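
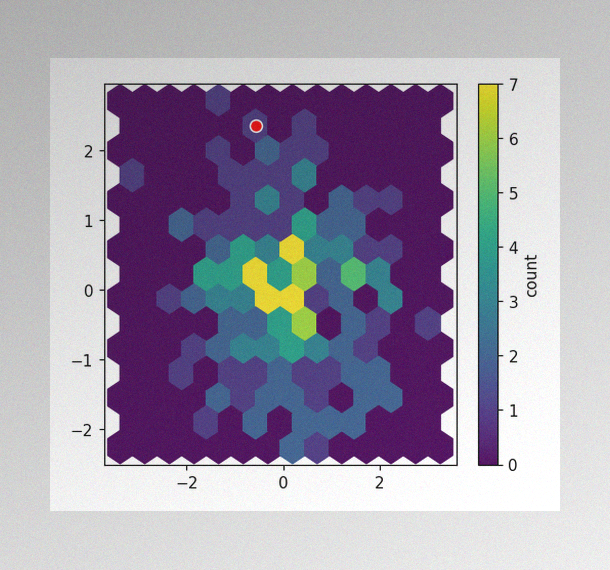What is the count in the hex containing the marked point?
The image has some photo noise and uneven lighting. The marked hex reads 1 on the colorbar.

1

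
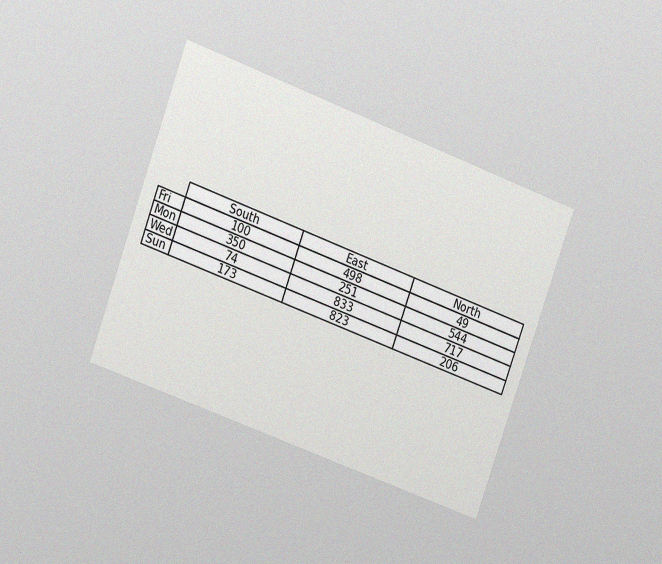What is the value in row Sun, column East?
The chart is tilted about 20° clockwise and viewed at a slight angle, with some photo noise. The (Sun, East) cell reads 823.

823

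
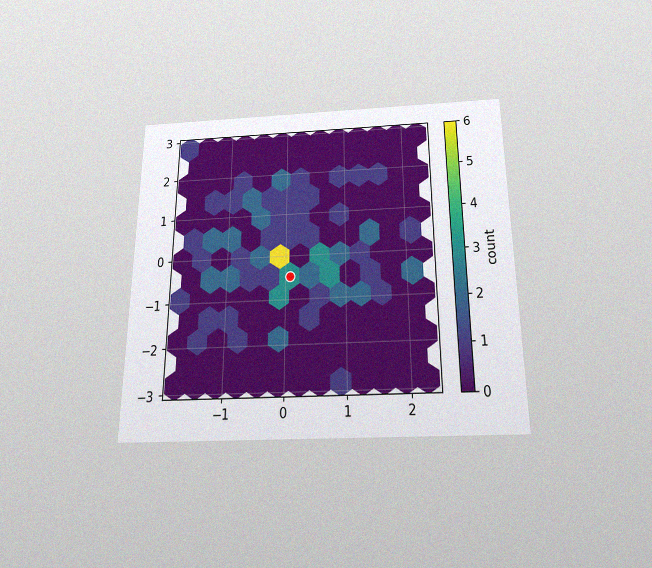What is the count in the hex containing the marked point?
3

The chart is viewed slightly from below, with some photo noise. The marked hex reads 3 on the colorbar.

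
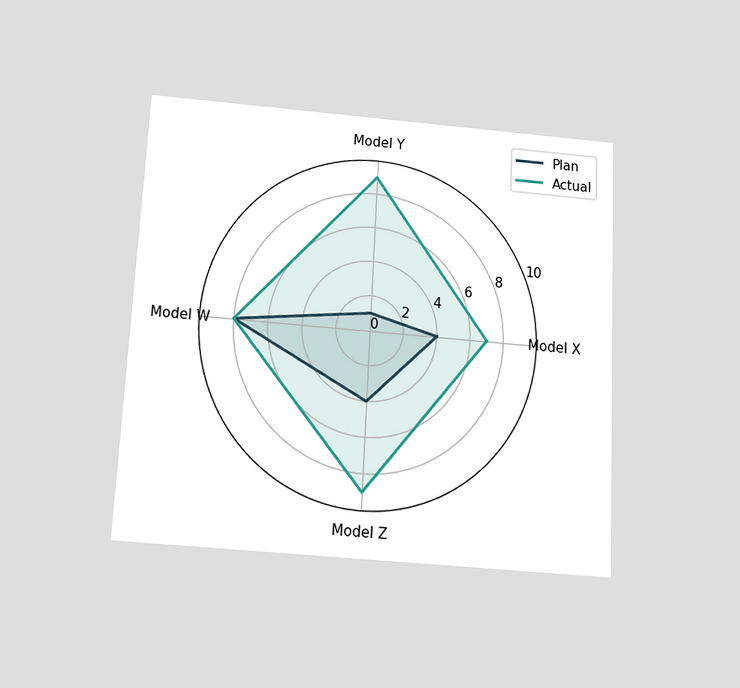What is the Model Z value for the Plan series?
The chart is tilted about 3° clockwise and viewed slightly from below. On the Model Z axis, Plan reaches 4.

4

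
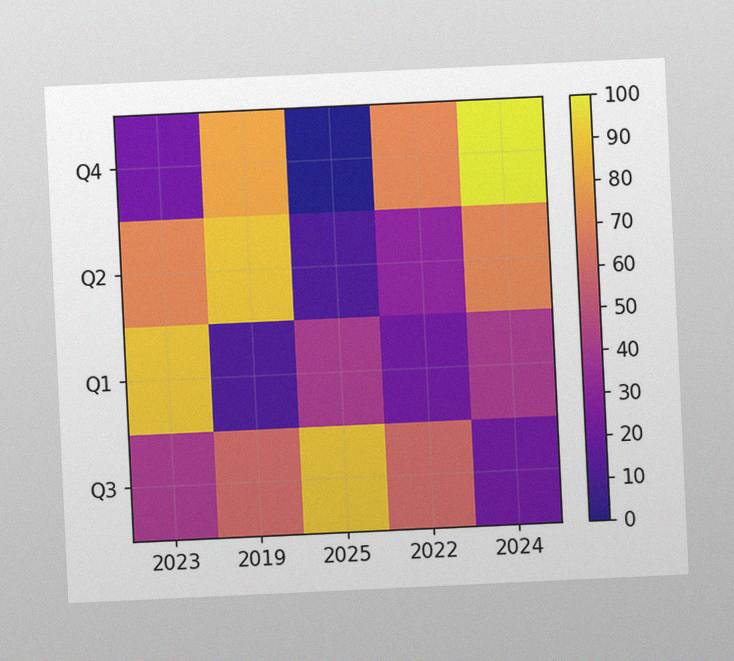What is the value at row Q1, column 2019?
10

The chart is tilted about 3° counter-clockwise, with some photo noise. Matching cell (Q1, 2019) against the colorbar gives 10.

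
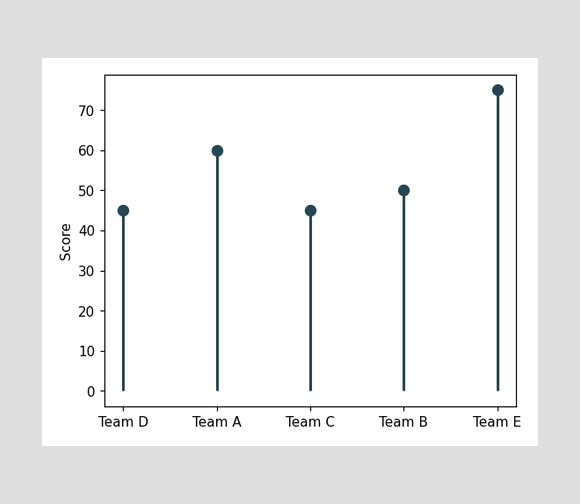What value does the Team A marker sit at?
60

The Team A marker sits at 60.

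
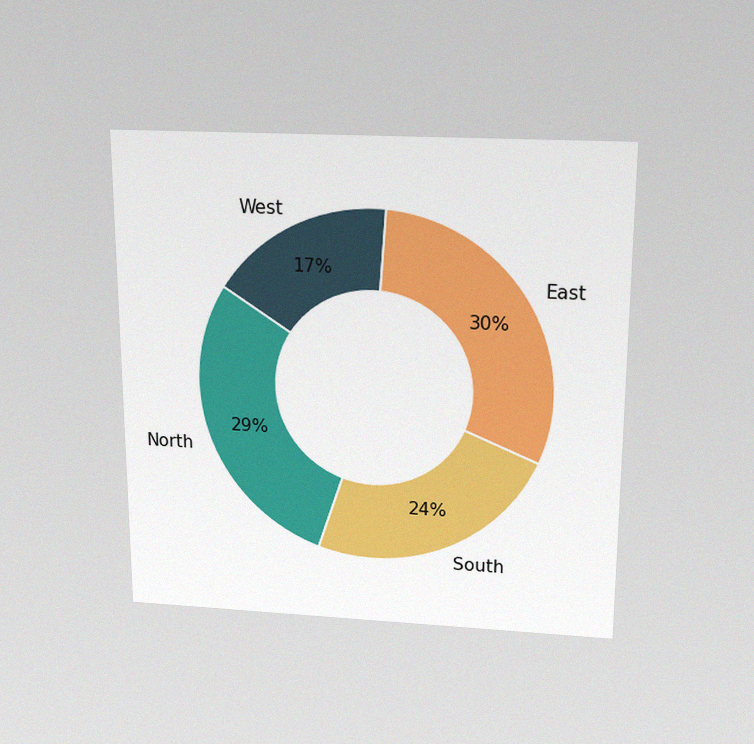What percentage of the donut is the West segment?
17%

The chart is viewed slightly from above, with some photo noise. The West segment takes up 17% of the ring.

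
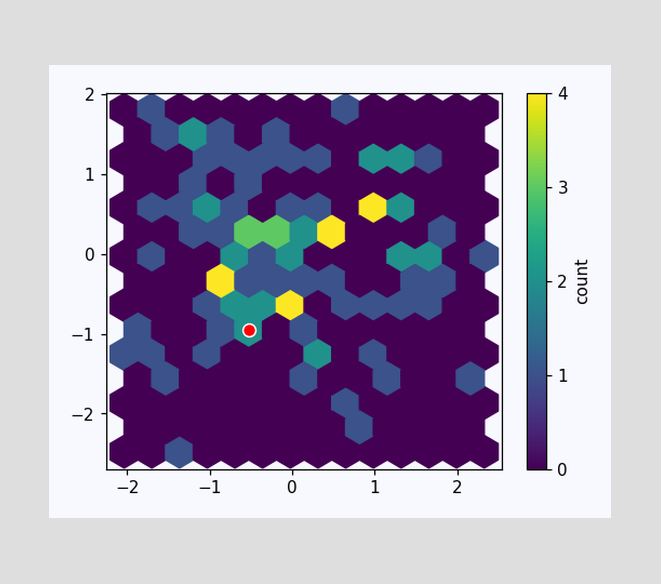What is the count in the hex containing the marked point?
2

The marked hex reads 2 on the colorbar.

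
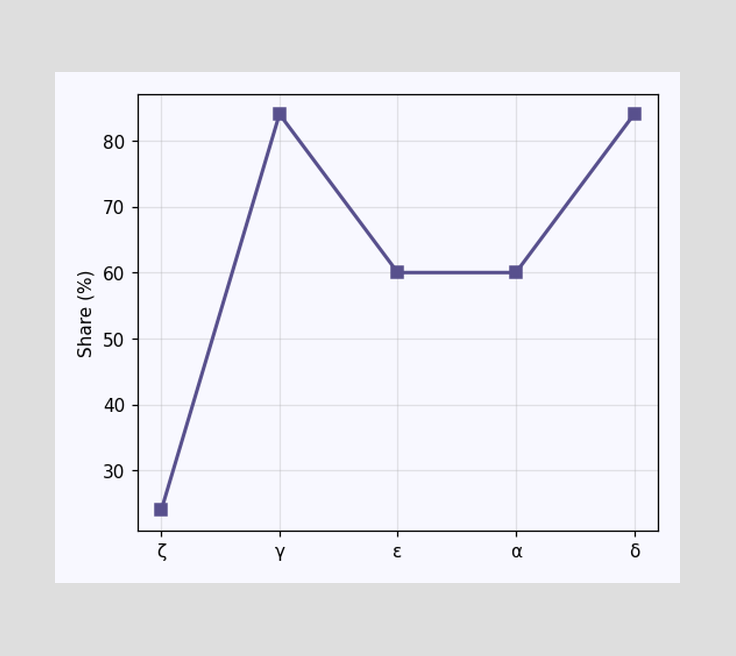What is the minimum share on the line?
The lowest point is at ζ, and reading across to the y-axis gives 24%.

24%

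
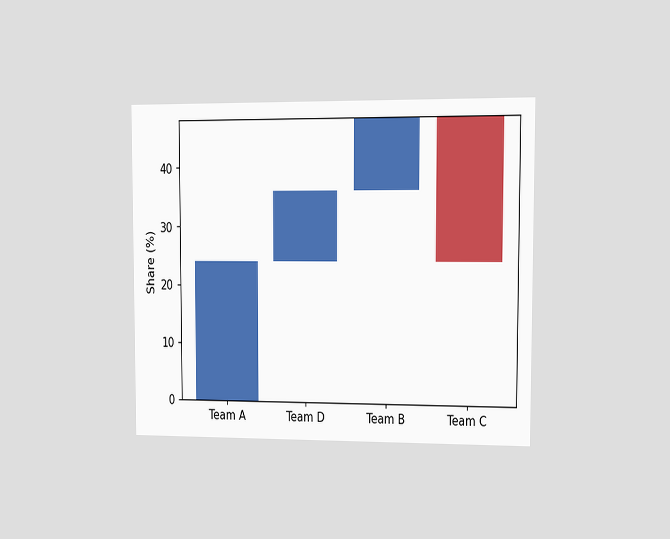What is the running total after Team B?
48%

The chart is viewed at a slight angle. After Team B the running total reaches 48%.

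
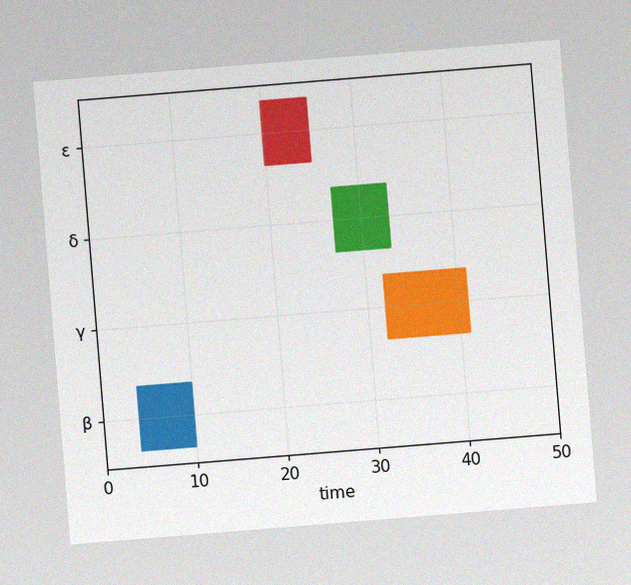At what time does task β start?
4

The chart is tilted about 5° counter-clockwise, with some photo noise. The β bar begins at t=4.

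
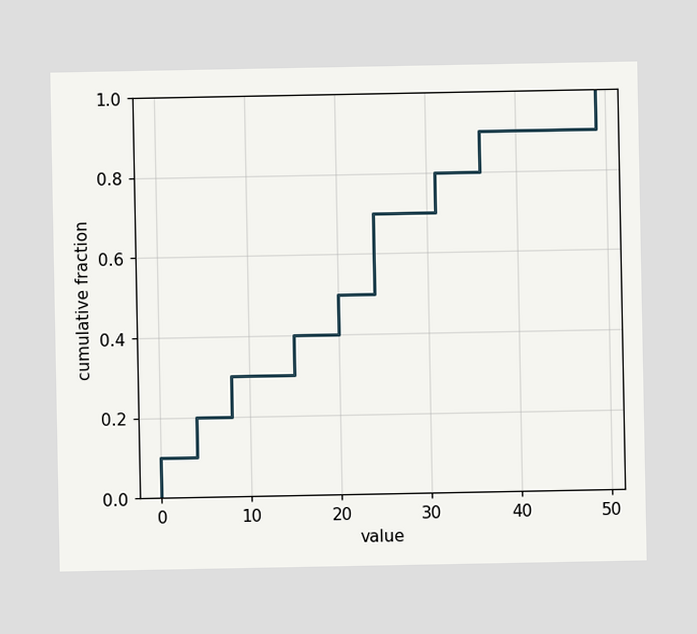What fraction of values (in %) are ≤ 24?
At x=24 the ECDF step is at 70%.

70%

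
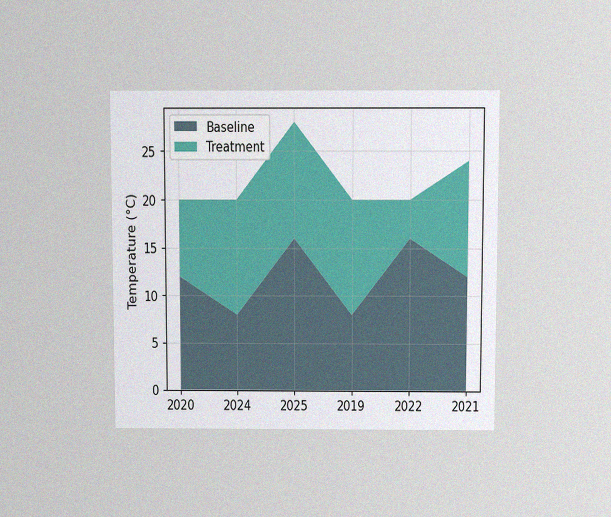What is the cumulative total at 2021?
24°C

The chart is viewed slightly from above, with some photo noise. The stacked total at 2021 reaches 24°C.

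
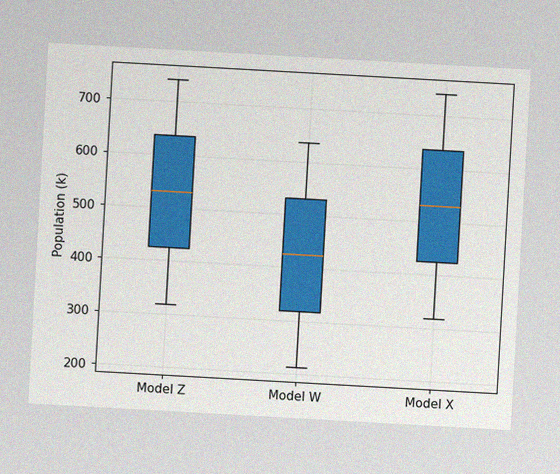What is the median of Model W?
The chart is tilted about 3° clockwise, with some photo noise. The median line in the Model W box sits at 424k.

424k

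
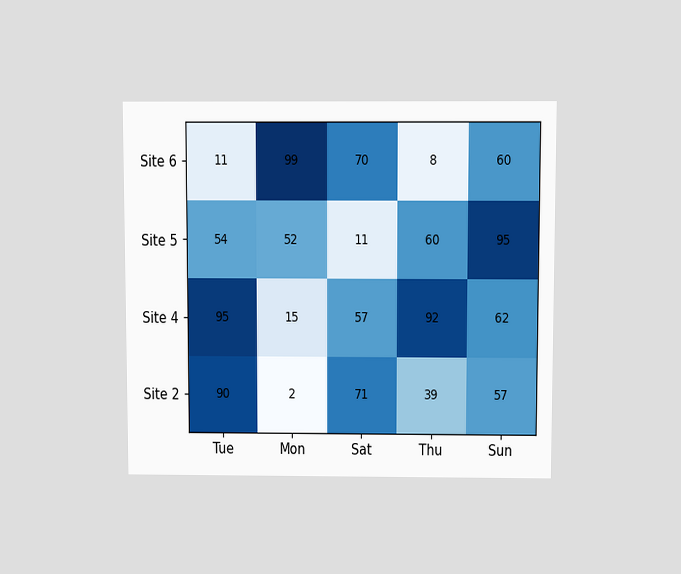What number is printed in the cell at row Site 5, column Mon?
The chart is viewed slightly from above. The (Site 5, Mon) cell reads 52.

52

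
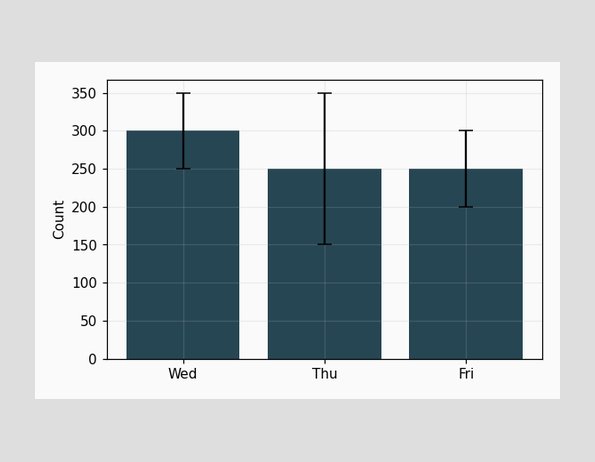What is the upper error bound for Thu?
350

The Thu bar's upper whisker reaches 350.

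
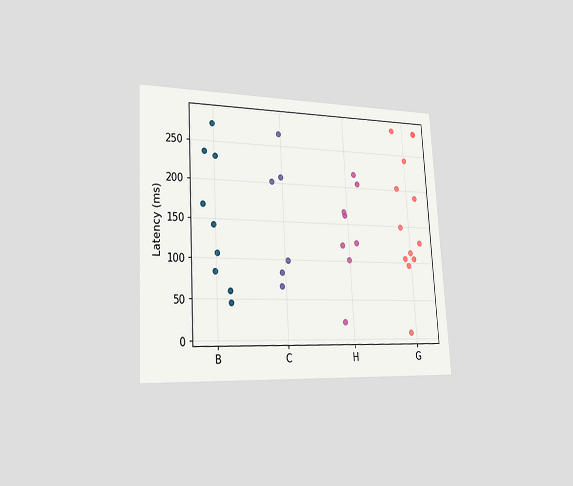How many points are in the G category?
13

The chart is tilted about 3° counter-clockwise and viewed slightly from the left. Counting the markers in the G column gives 13.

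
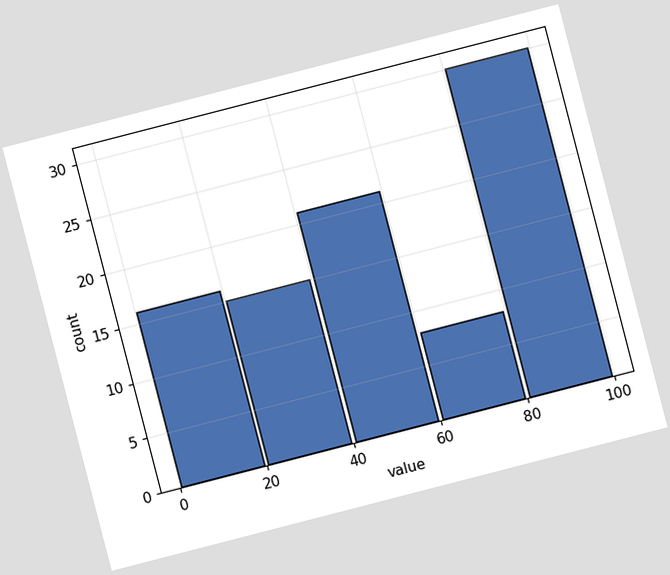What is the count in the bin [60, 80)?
The chart is tilted about 14° counter-clockwise. The [60, 80) bin has height 8.

8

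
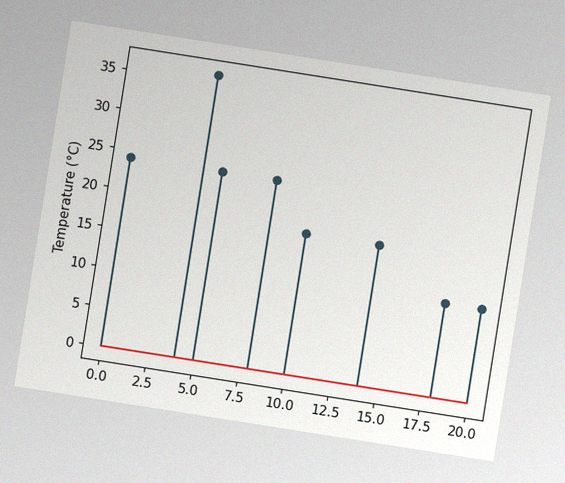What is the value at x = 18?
12°C

The chart is tilted about 9° clockwise, with some photo noise. The stem at x=18 reaches 12°C.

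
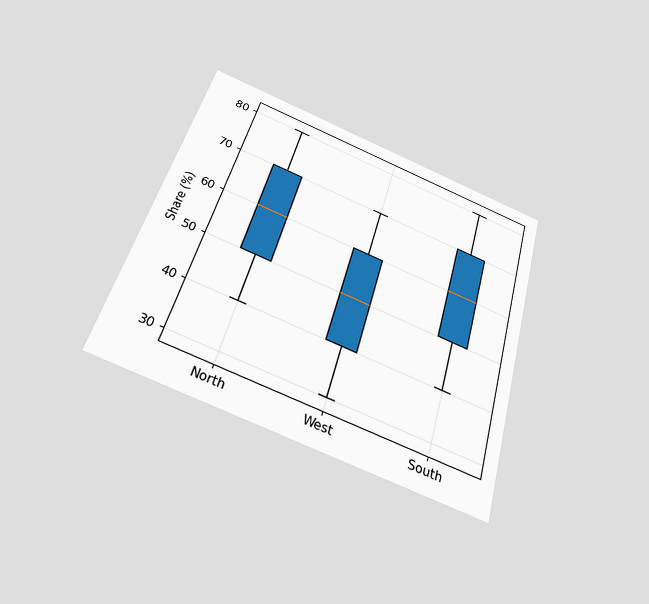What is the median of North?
The chart is tilted about 16° clockwise and viewed slightly from below. The median line in the North box sits at 60%.

60%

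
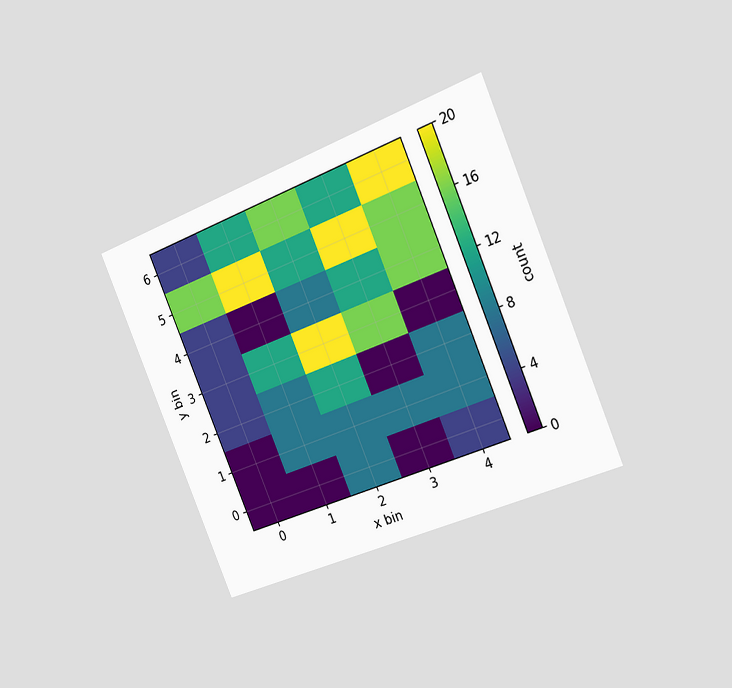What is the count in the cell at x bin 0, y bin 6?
4

The chart is tilted about 23° counter-clockwise and viewed slightly from the right. Matching the cell (0, 6) against the colorbar gives 4.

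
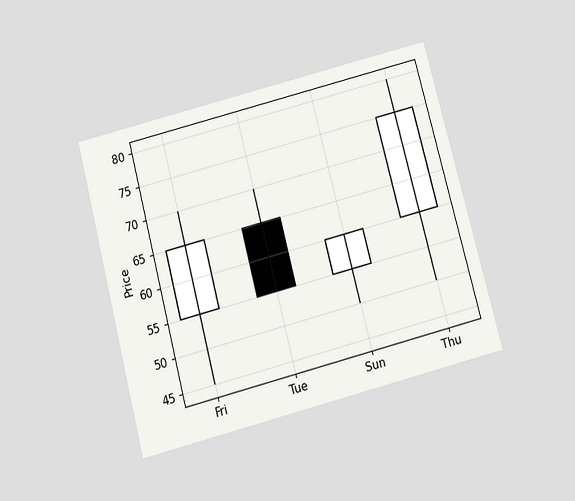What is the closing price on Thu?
The chart is tilted about 15° counter-clockwise and viewed slightly from below. The Thu candle closes at 75.

75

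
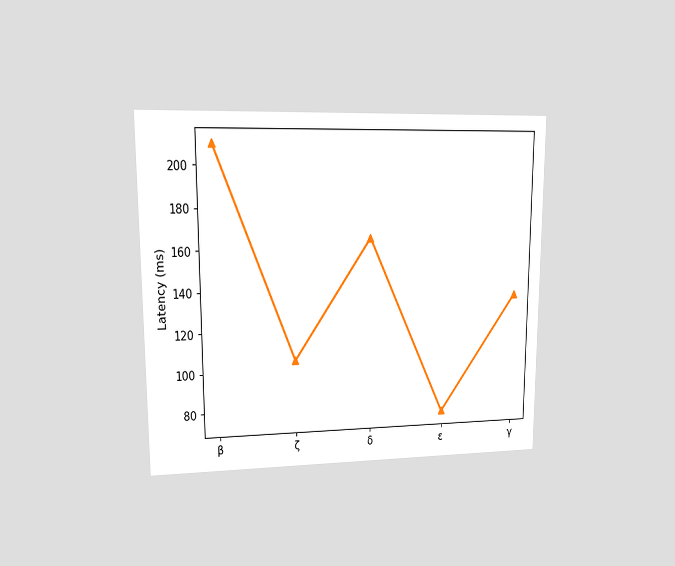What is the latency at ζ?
The chart is viewed at a slight angle. At ζ, the line is at 105ms.

105ms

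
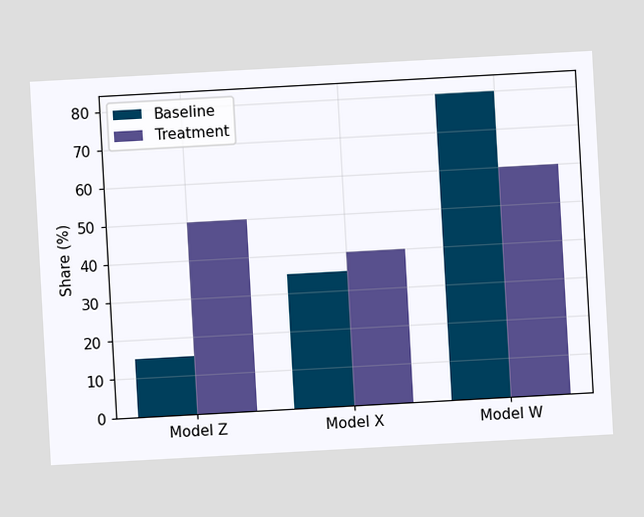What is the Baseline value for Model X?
35%

The chart is tilted about 3° counter-clockwise. The Baseline bar at Model X reaches 35% on the y-axis.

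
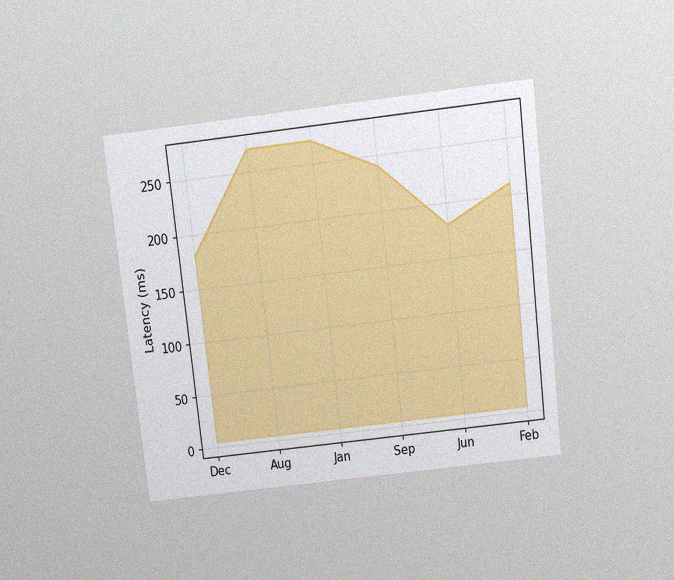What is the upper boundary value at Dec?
180ms

The chart is tilted about 7° counter-clockwise and viewed slightly from above, with some photo noise. At Dec the upper boundary is at 180ms.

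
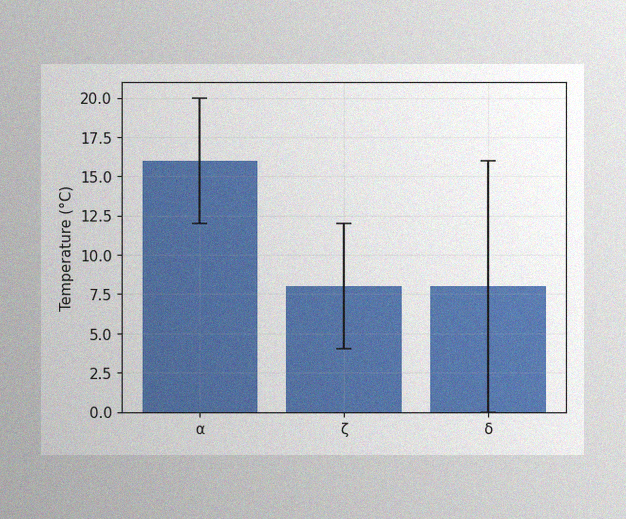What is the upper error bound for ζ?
The image has some photo noise and uneven lighting. The ζ bar's upper whisker reaches 12°C.

12°C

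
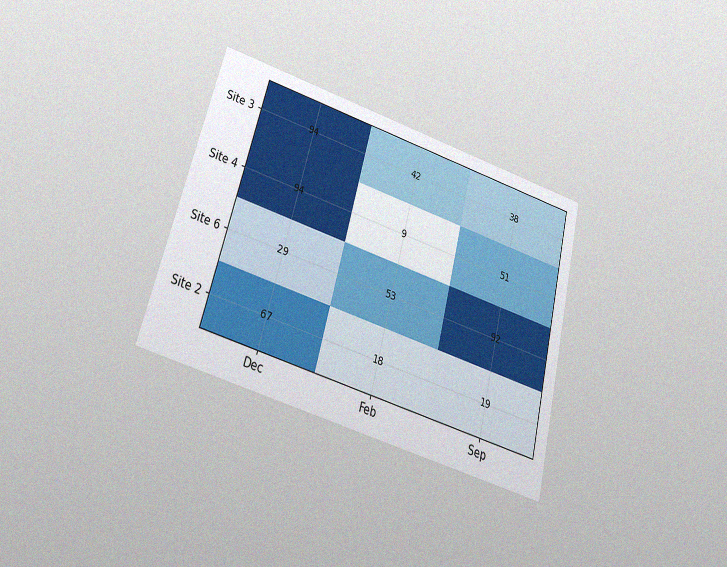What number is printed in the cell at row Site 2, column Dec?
67

The chart is tilted about 15° clockwise and viewed at a slight angle, with some photo noise. The (Site 2, Dec) cell reads 67.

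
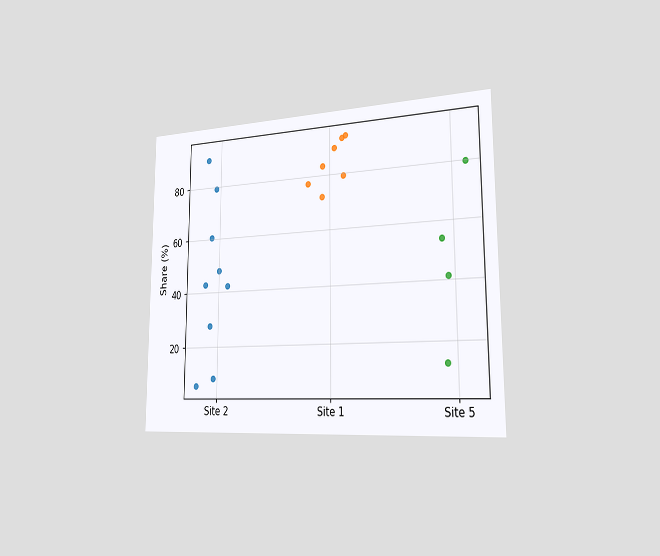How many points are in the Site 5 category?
The chart is viewed slightly from the right. Counting the markers in the Site 5 column gives 4.

4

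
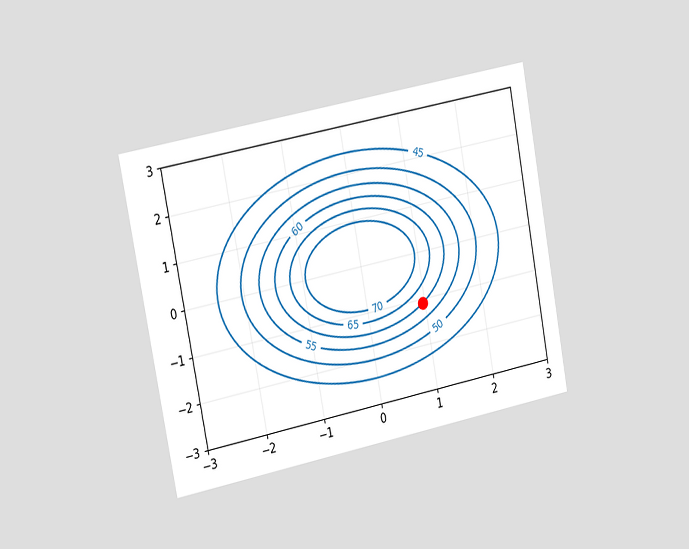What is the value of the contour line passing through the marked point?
60

The chart is tilted about 11° counter-clockwise and viewed slightly from the left. The marked point sits on the contour labelled 60.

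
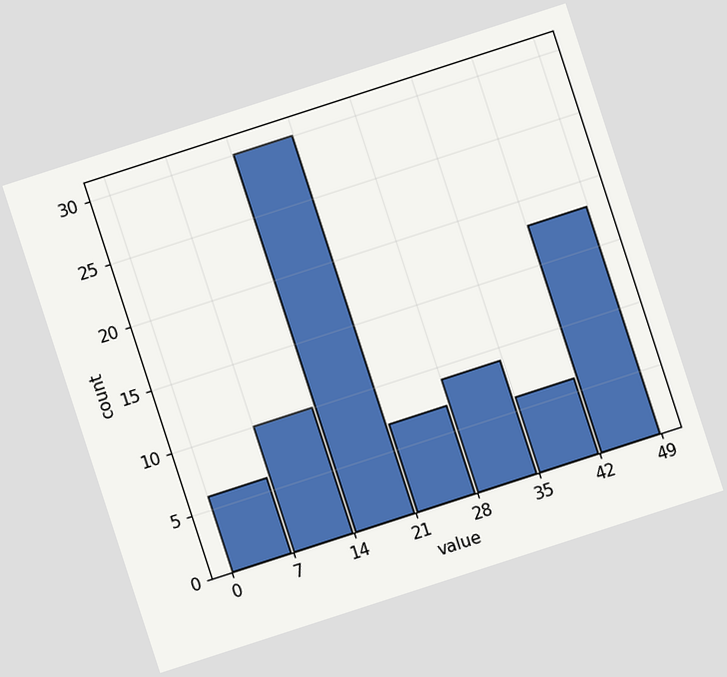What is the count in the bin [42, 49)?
18

The chart is tilted about 18° counter-clockwise. The [42, 49) bin has height 18.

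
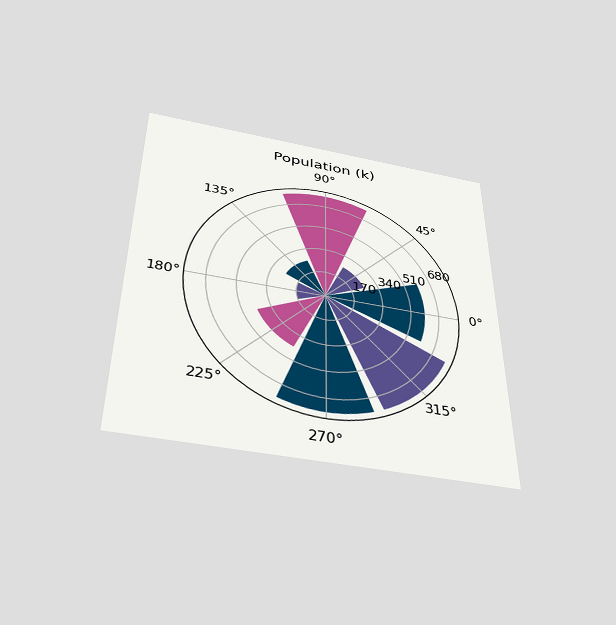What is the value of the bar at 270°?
765k

The chart is viewed slightly from below. The bar at 270° reaches 765k on the radial axis.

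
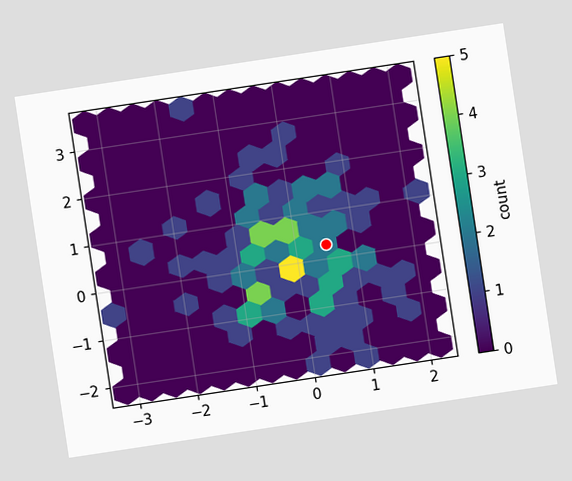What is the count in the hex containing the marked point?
The chart is tilted about 9° counter-clockwise. The marked hex reads 2 on the colorbar.

2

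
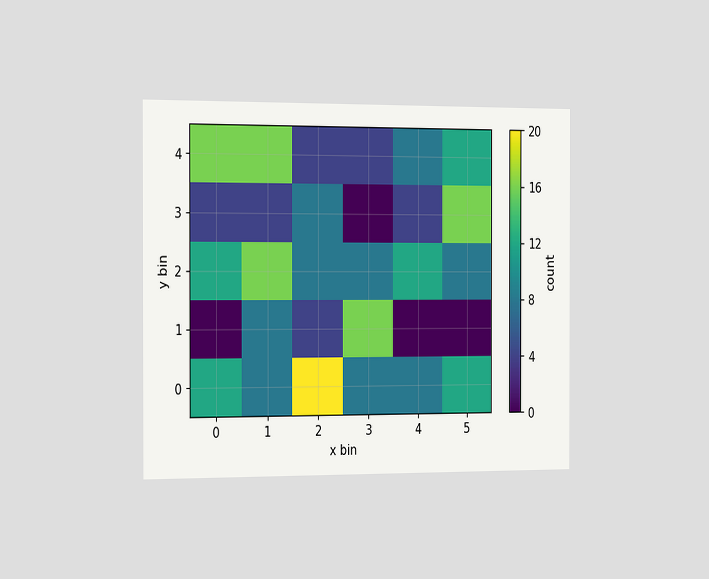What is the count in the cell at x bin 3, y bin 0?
The chart is viewed slightly from the left. Matching the cell (3, 0) against the colorbar gives 8.

8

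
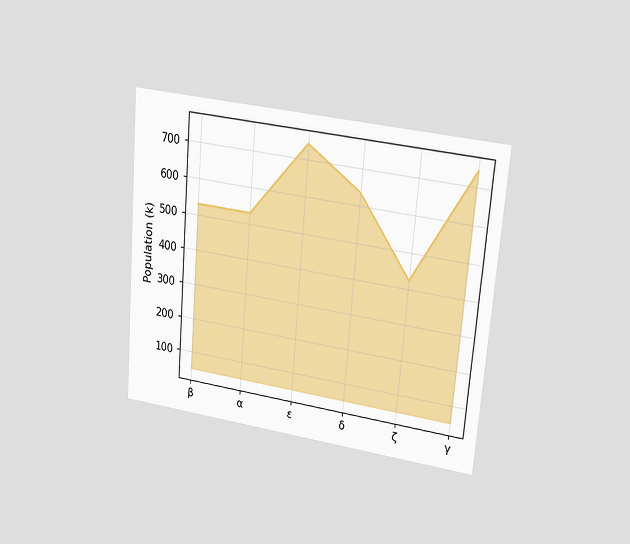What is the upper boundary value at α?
The chart is tilted about 5° clockwise and viewed at a slight angle. At α the upper boundary is at 530k.

530k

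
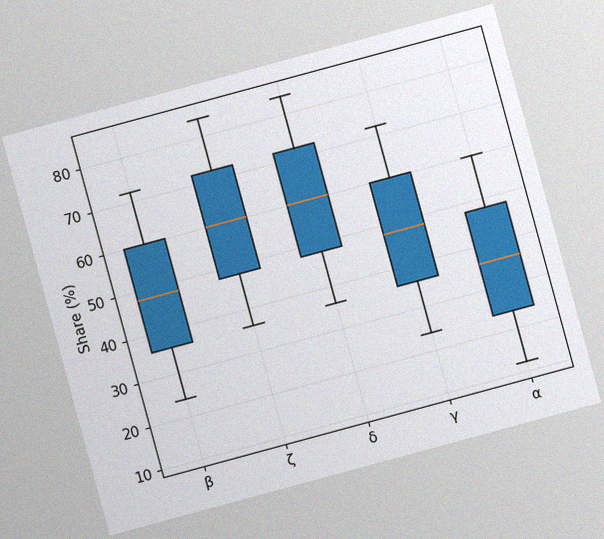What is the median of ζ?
60%

The chart is tilted about 15° counter-clockwise, with some photo noise. The median line in the ζ box sits at 60%.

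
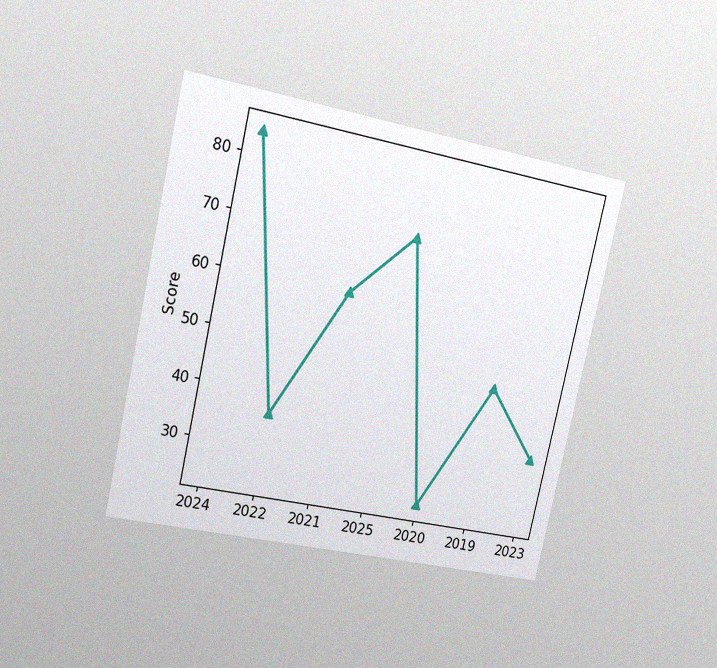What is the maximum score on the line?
The chart is tilted about 13° clockwise and viewed at a slight angle, with some photo noise. The highest point is at 2024, and reading across to the y-axis gives 84.

84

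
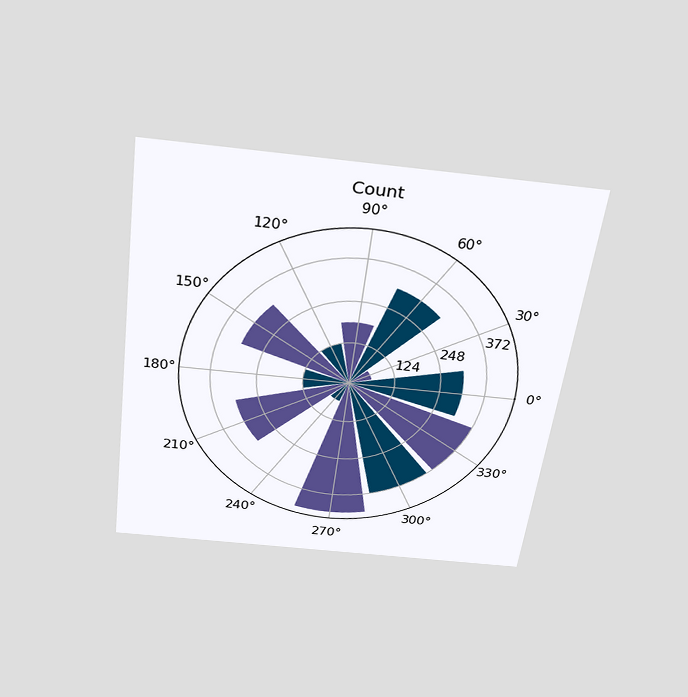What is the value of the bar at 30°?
The chart is tilted about 7° clockwise and viewed slightly from above. The bar at 30° reaches 62 on the radial axis.

62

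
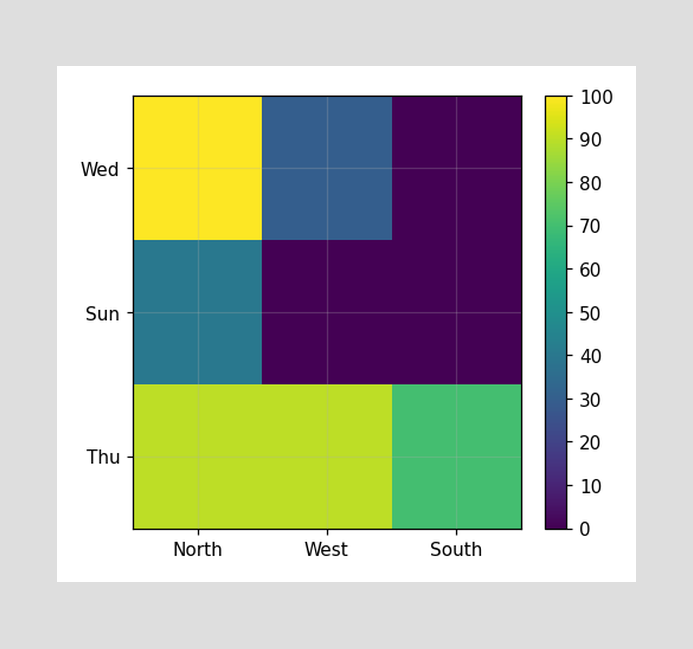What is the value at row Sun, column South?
Matching cell (Sun, South) against the colorbar gives 0.

0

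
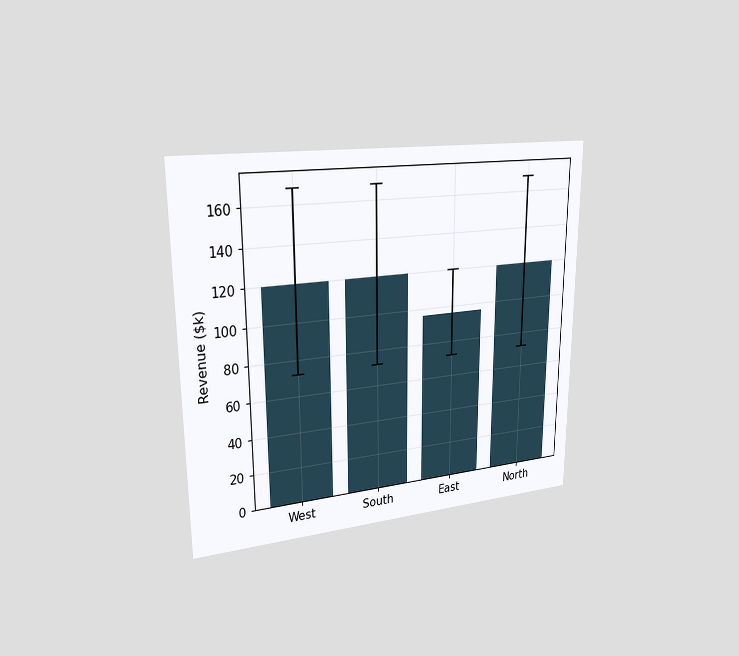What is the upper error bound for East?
$120k

The chart is viewed slightly from the left. The East bar's upper whisker reaches $120k.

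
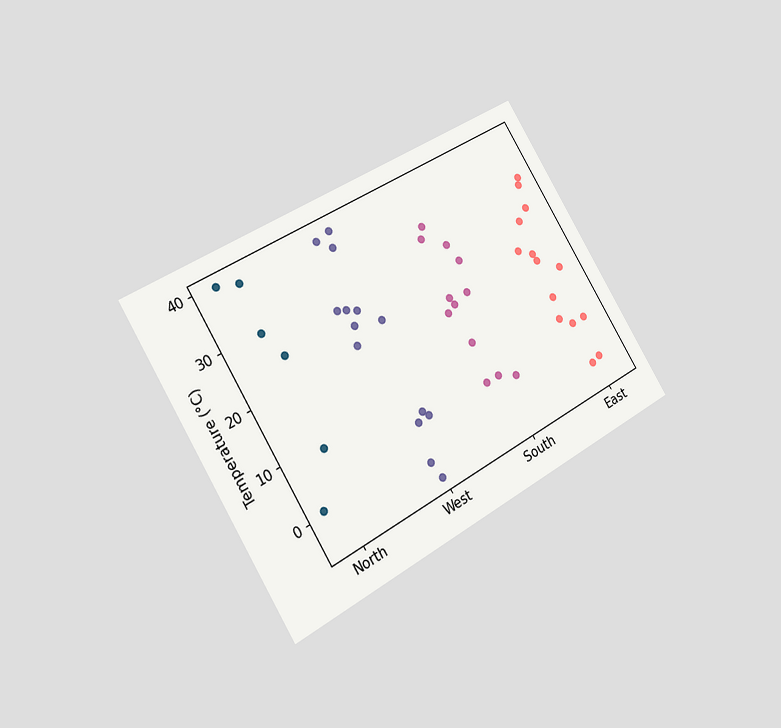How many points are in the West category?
14

The chart is tilted about 31° counter-clockwise and viewed slightly from the left. Counting the markers in the West column gives 14.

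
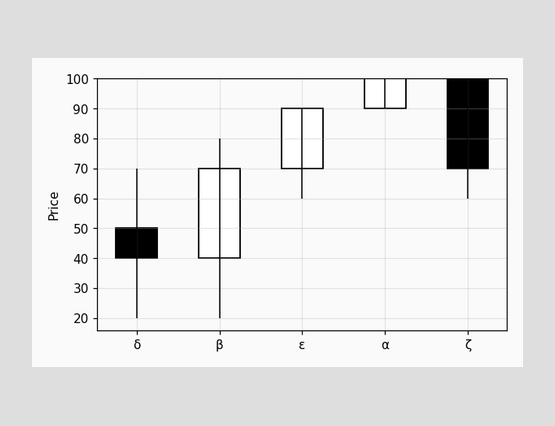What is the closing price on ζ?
70

The ζ candle closes at 70.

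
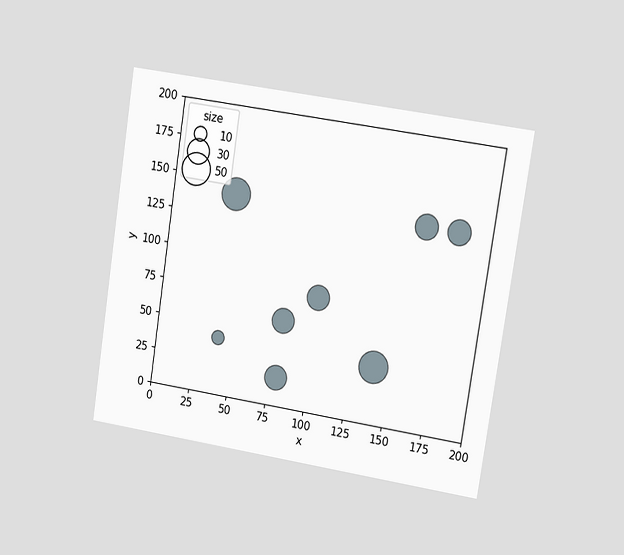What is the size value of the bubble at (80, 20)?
The chart is tilted about 9° clockwise and viewed at a slight angle. Matching the bubble at (80, 20) against the size legend gives 30.

30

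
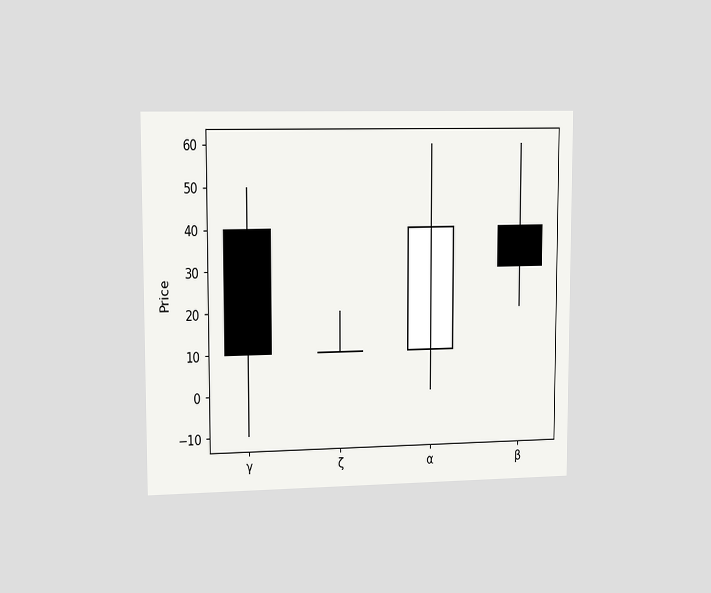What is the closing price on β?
30

The chart is viewed slightly from the left. The β candle closes at 30.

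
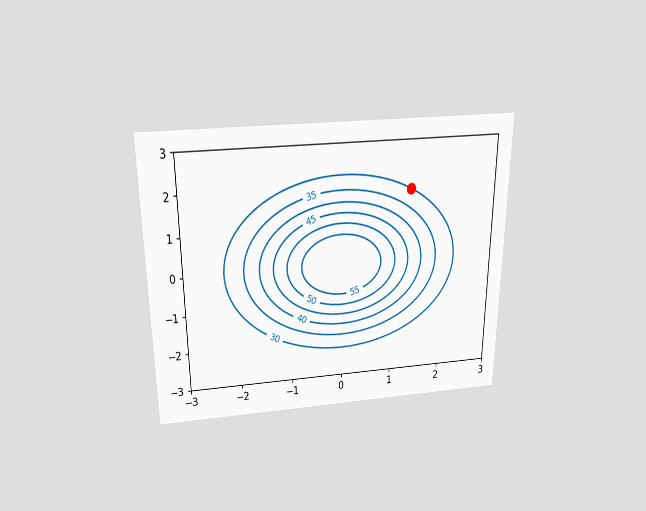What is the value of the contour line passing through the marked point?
The chart is viewed slightly from above. The marked point sits on the contour labelled 30.

30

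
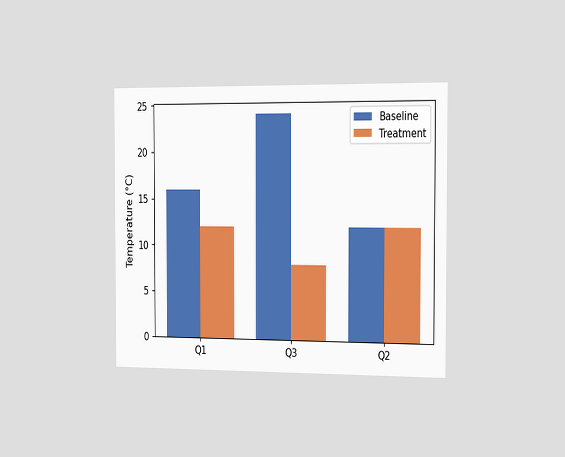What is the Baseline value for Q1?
The chart is viewed slightly from the right. The Baseline bar at Q1 reaches 16°C on the y-axis.

16°C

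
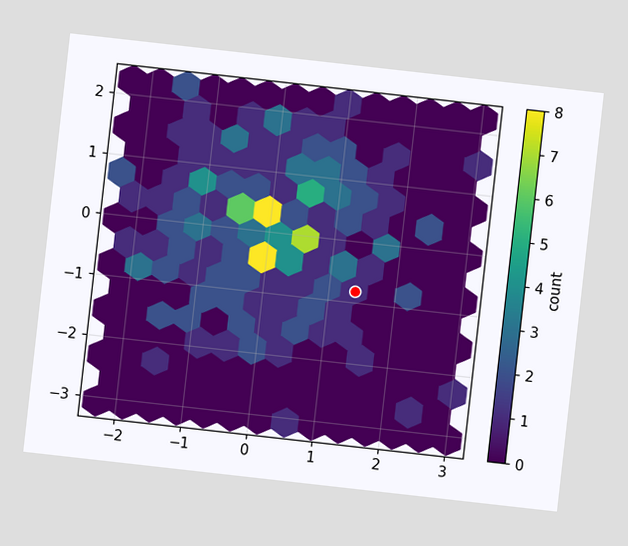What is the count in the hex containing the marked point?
1

The chart is tilted about 6° clockwise. The marked hex reads 1 on the colorbar.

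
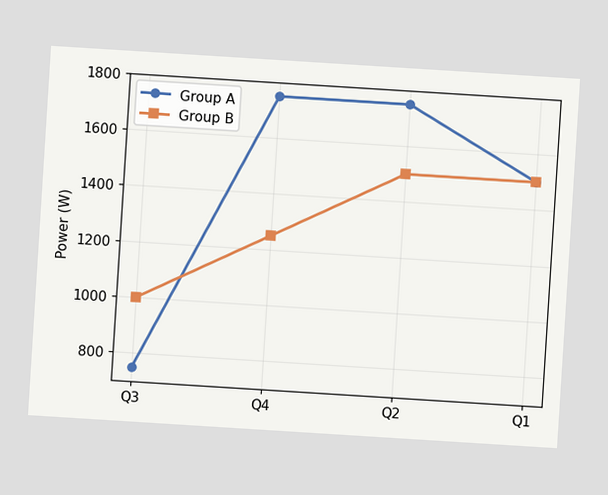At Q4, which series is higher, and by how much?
Group A, by 500W

The chart is tilted about 4° clockwise. At Q4, Group A sits above the other line by 500W.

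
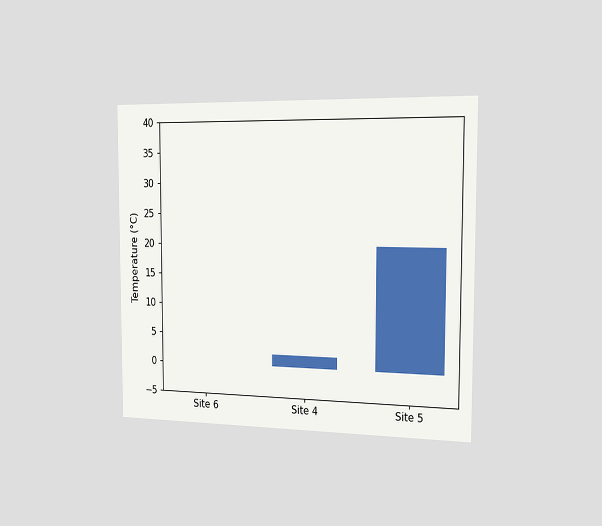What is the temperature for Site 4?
The chart is viewed slightly from the right. Reading along the chart's y-axis, the Site 4 bar reaches 2°C.

2°C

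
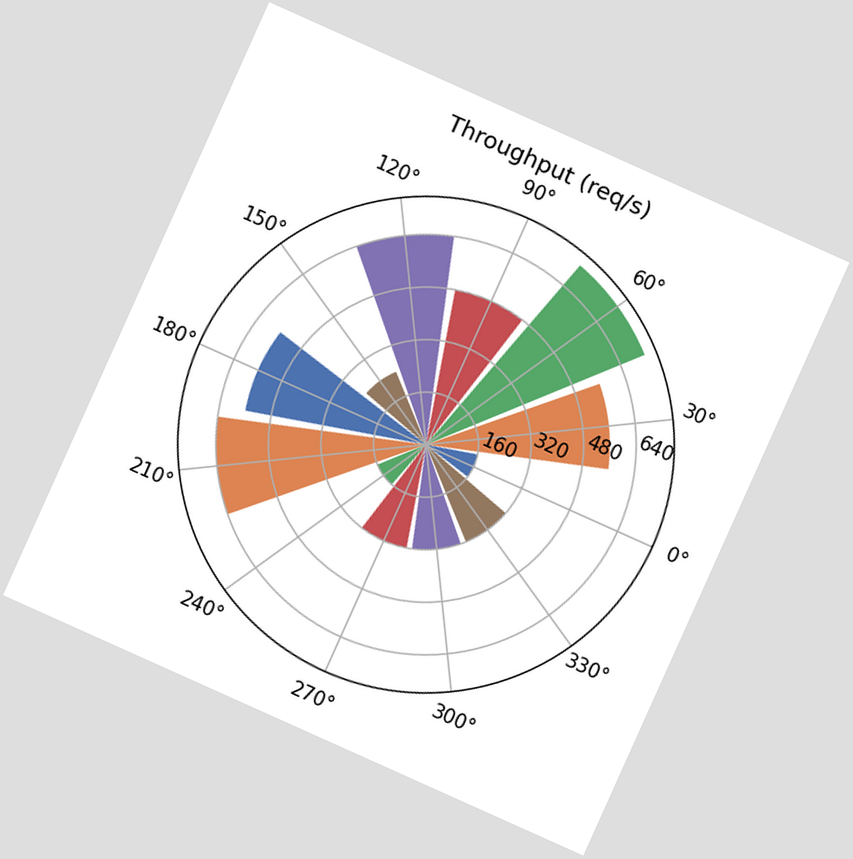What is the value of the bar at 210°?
The chart is tilted about 24° clockwise. The bar at 210° reaches 640req/s on the radial axis.

640req/s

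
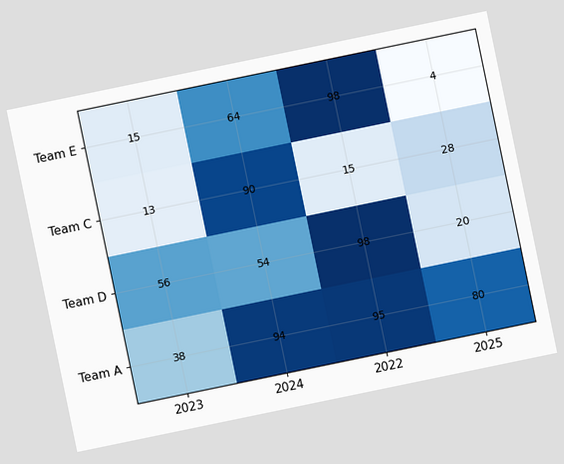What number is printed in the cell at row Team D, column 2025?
20

The chart is tilted about 12° counter-clockwise. The (Team D, 2025) cell reads 20.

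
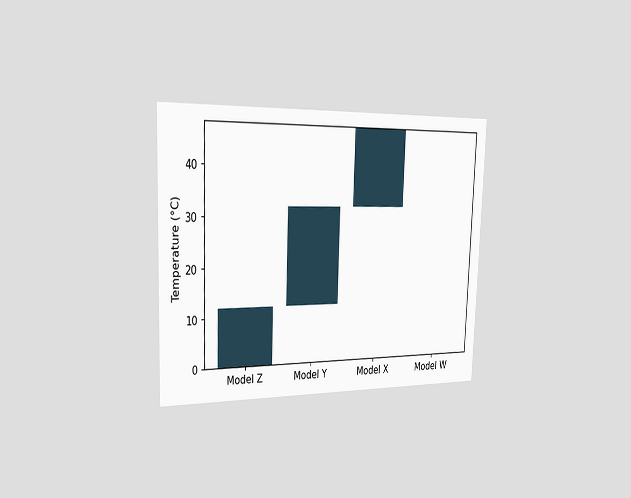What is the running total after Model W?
48°C

The chart is tilted about 2° clockwise and viewed slightly from the left. After Model W the running total reaches 48°C.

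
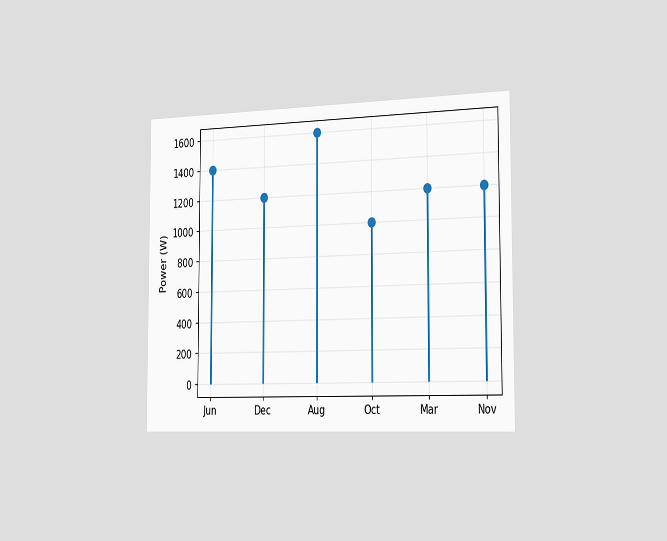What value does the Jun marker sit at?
1400W

The chart is viewed slightly from the right. The Jun marker sits at 1400W.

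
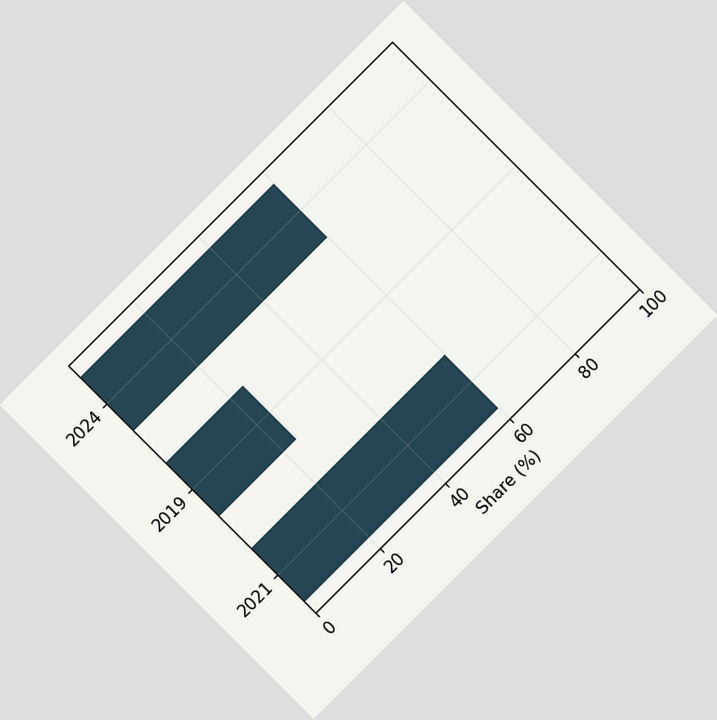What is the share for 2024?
60%

The chart is tilted about 45° counter-clockwise. Reading along the chart's x-axis, the 2024 bar reaches 60%.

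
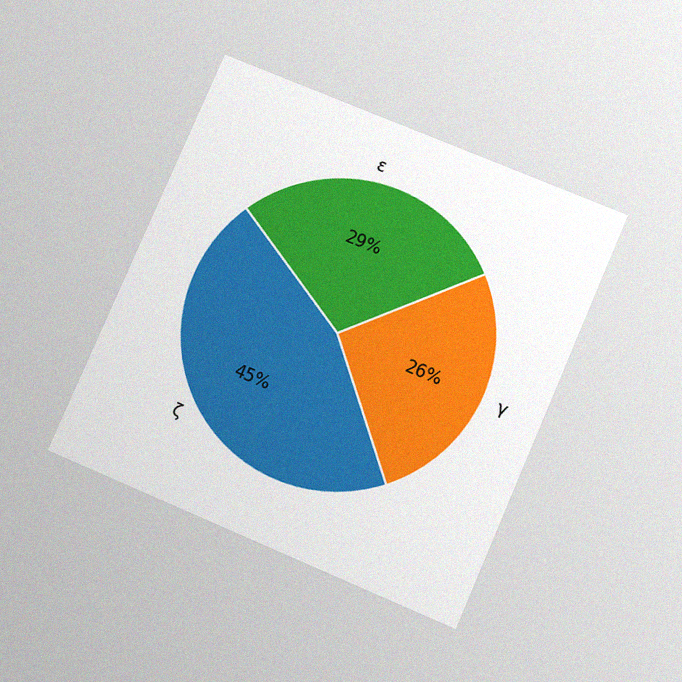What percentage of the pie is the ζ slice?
45%

The chart is tilted about 23° clockwise and viewed slightly from below, with some photo noise. The ζ slice takes up 45% of the pie.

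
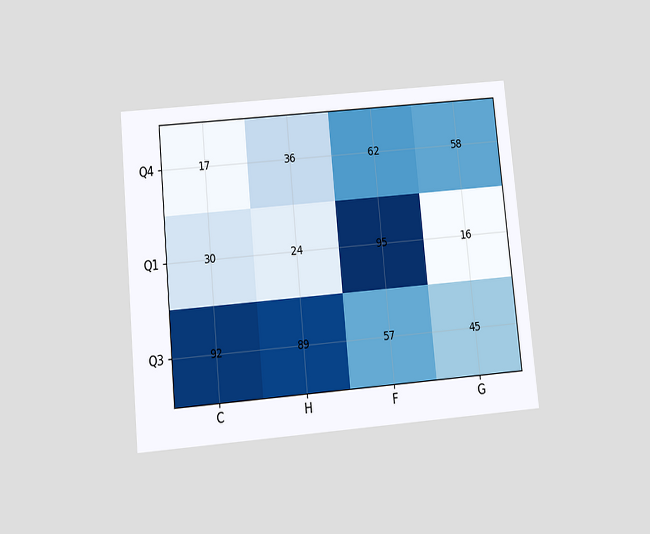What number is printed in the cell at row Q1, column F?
95

The chart is tilted about 5° counter-clockwise and viewed slightly from below. The (Q1, F) cell reads 95.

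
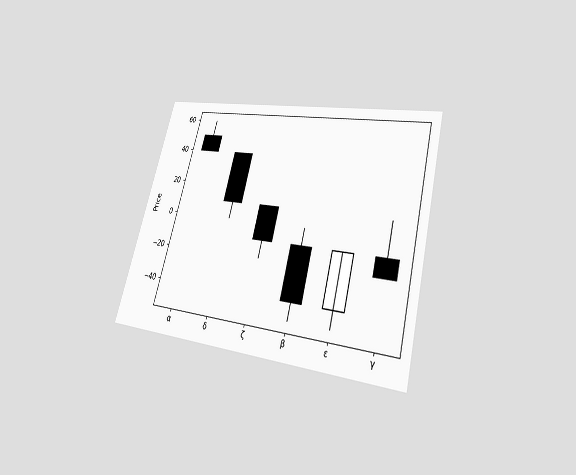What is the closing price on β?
-40

The chart is tilted about 15° clockwise and viewed at a slight angle. The β candle closes at -40.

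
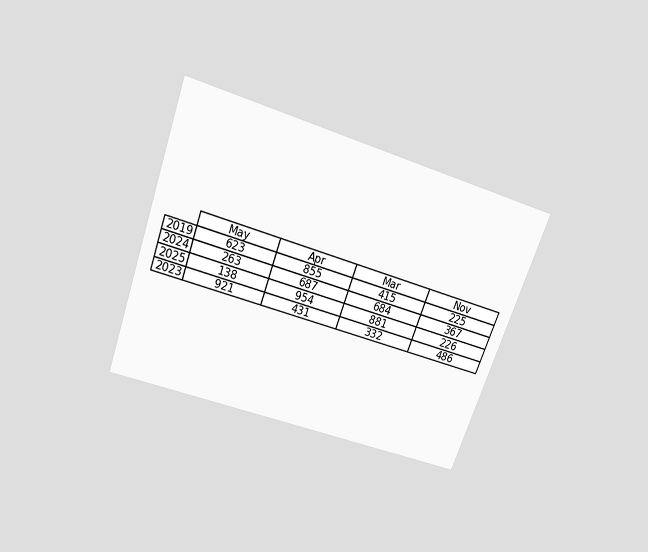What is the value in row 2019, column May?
The chart is tilted about 20° clockwise and viewed slightly from above. The (2019, May) cell reads 623.

623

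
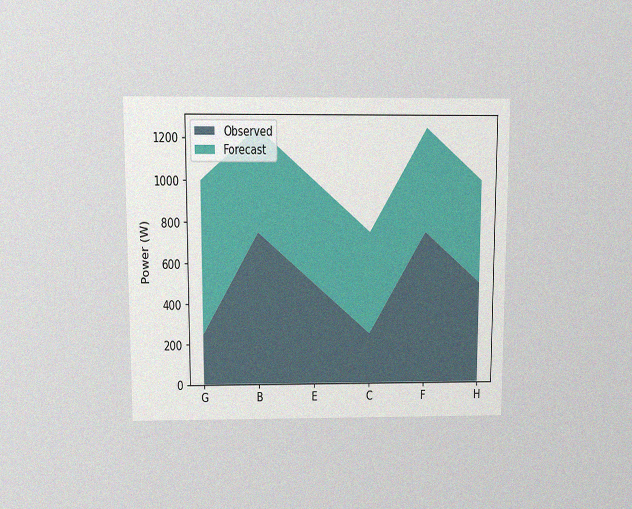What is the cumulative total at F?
1250W

The chart is viewed at a slight angle, with some photo noise. The stacked total at F reaches 1250W.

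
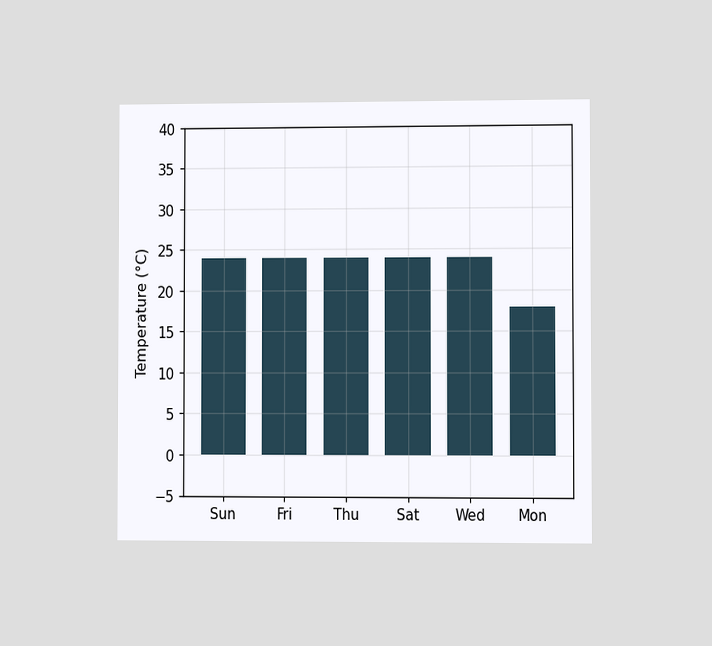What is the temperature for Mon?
18°C

The chart is viewed at a slight angle. Reading along the chart's y-axis, the Mon bar reaches 18°C.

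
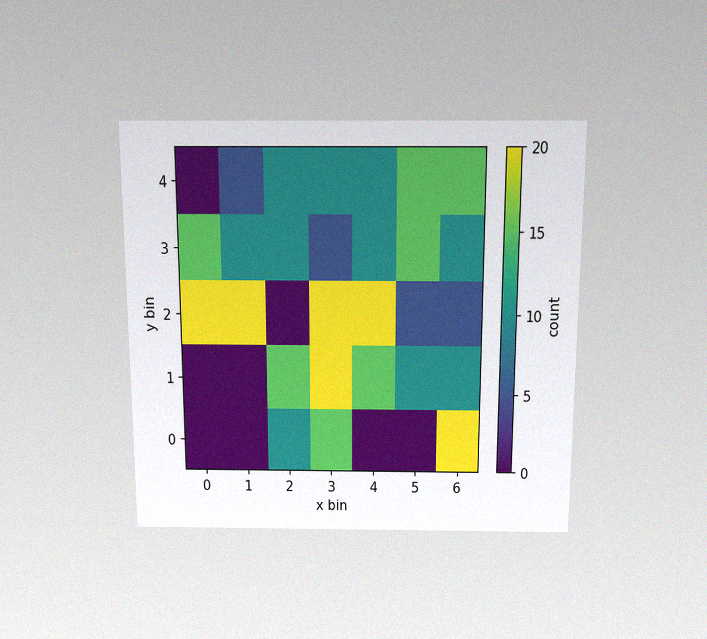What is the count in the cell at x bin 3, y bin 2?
20

The chart is viewed slightly from above, with some photo noise. Matching the cell (3, 2) against the colorbar gives 20.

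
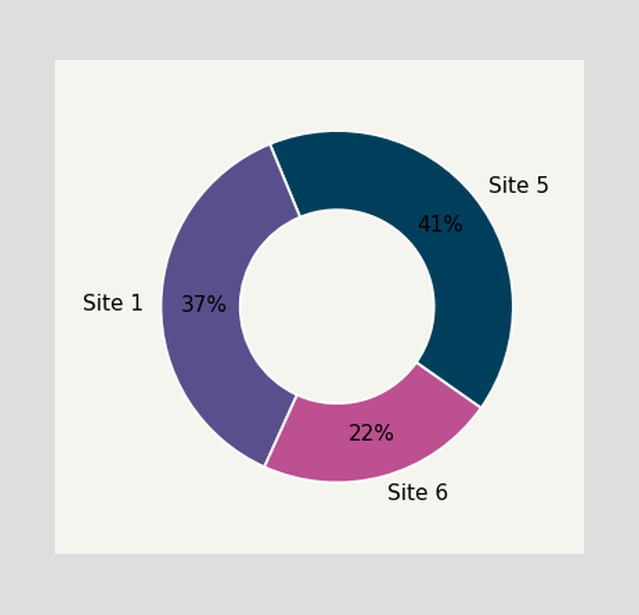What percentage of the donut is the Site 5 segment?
The Site 5 segment takes up 41% of the ring.

41%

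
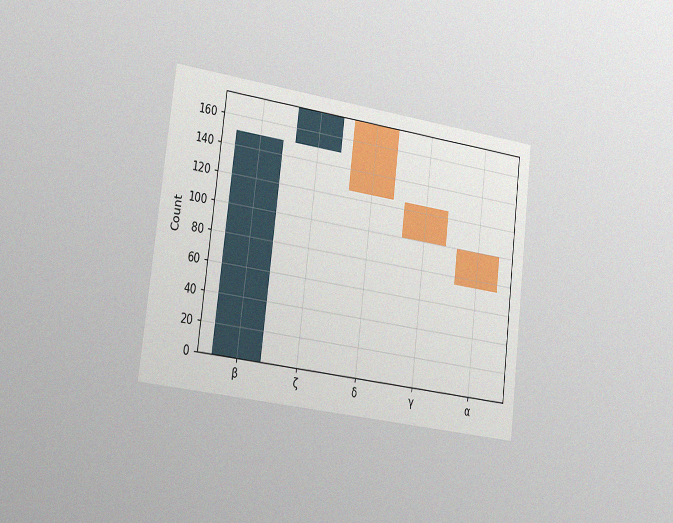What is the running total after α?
75

The chart is tilted about 7° clockwise and viewed slightly from the left, with some photo noise. After α the running total reaches 75.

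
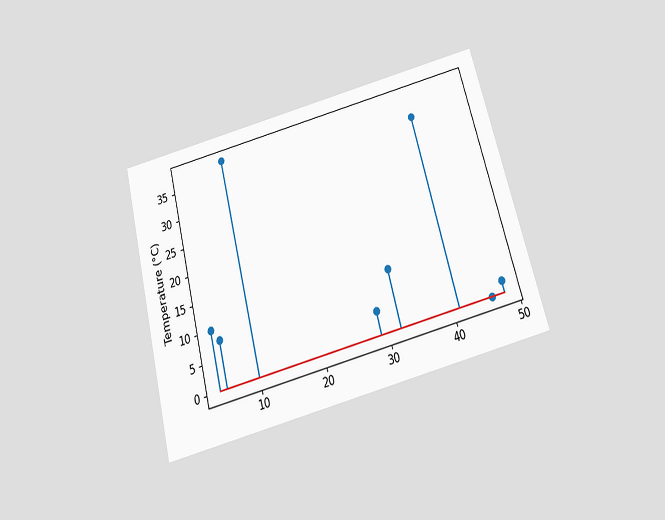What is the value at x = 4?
10°C

The chart is tilted about 15° counter-clockwise and viewed slightly from below. The stem at x=4 reaches 10°C.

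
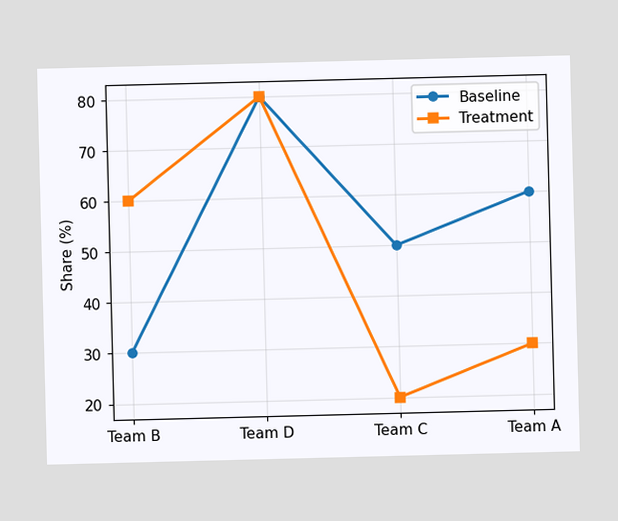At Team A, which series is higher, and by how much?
At Team A, Baseline sits above the other line by 30%.

Baseline, by 30%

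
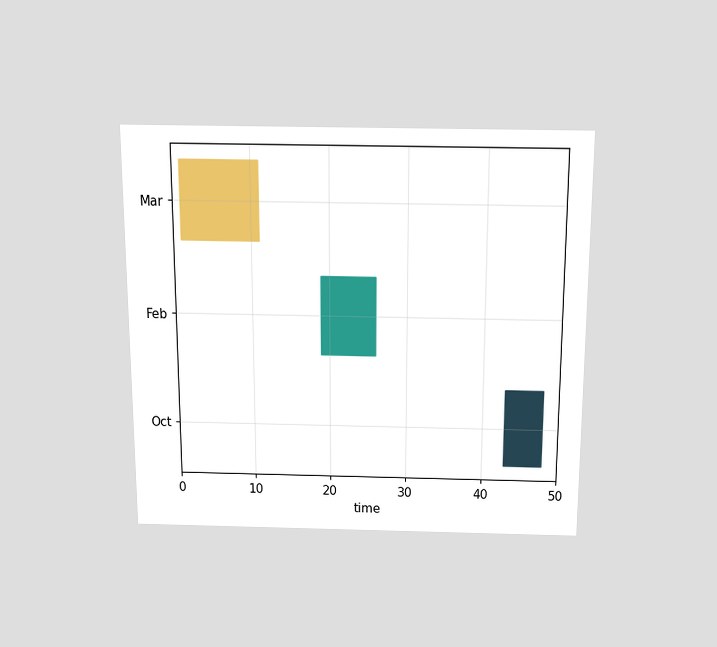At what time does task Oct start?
43

The chart is viewed slightly from above. The Oct bar begins at t=43.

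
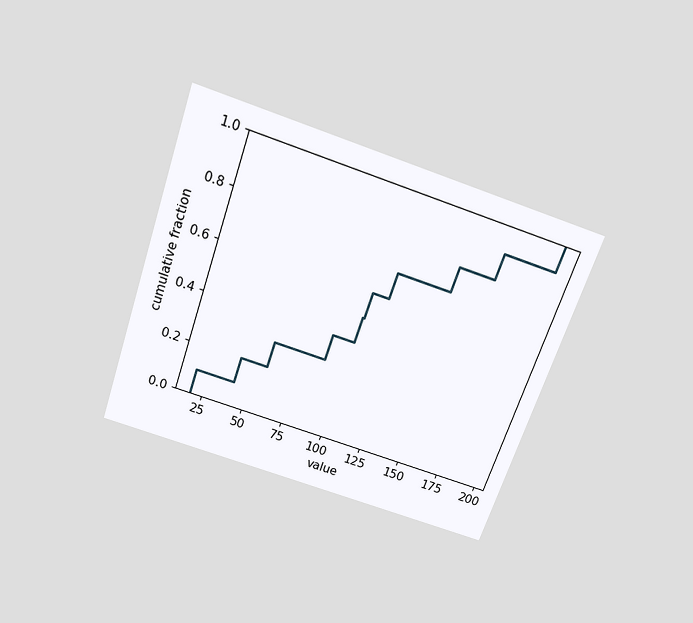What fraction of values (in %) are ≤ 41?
20%

The chart is tilted about 19° clockwise and viewed slightly from above. At x=41 the ECDF step is at 20%.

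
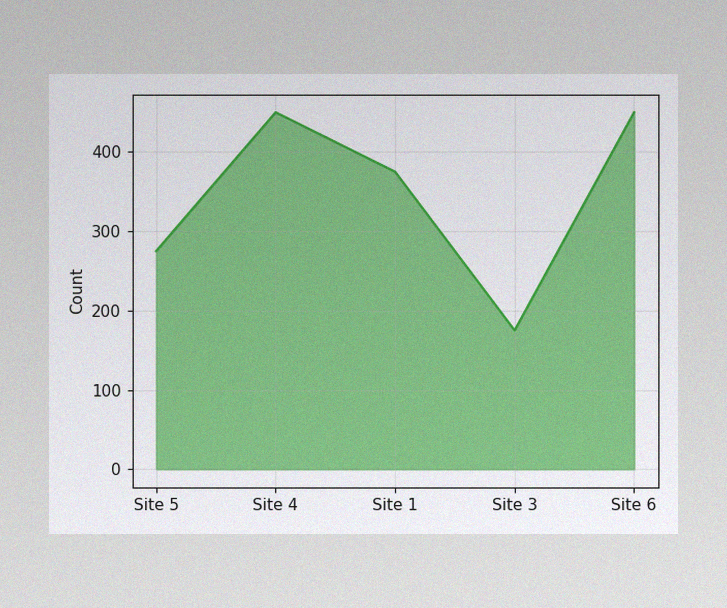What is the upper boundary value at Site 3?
175

The image has some photo noise and uneven lighting. At Site 3 the upper boundary is at 175.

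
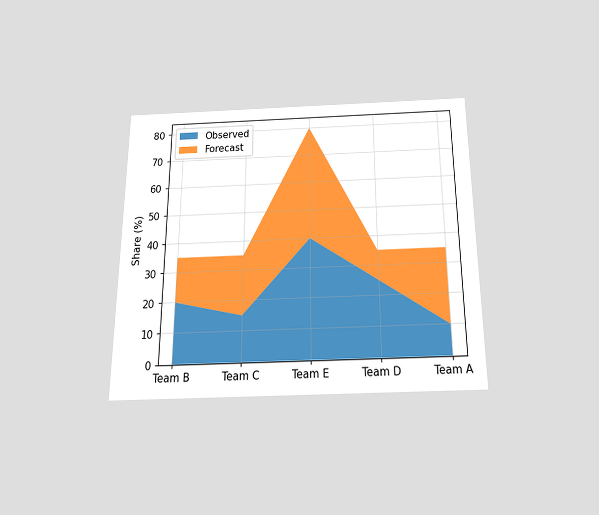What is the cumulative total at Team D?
The chart is viewed slightly from below. The stacked total at Team D reaches 35%.

35%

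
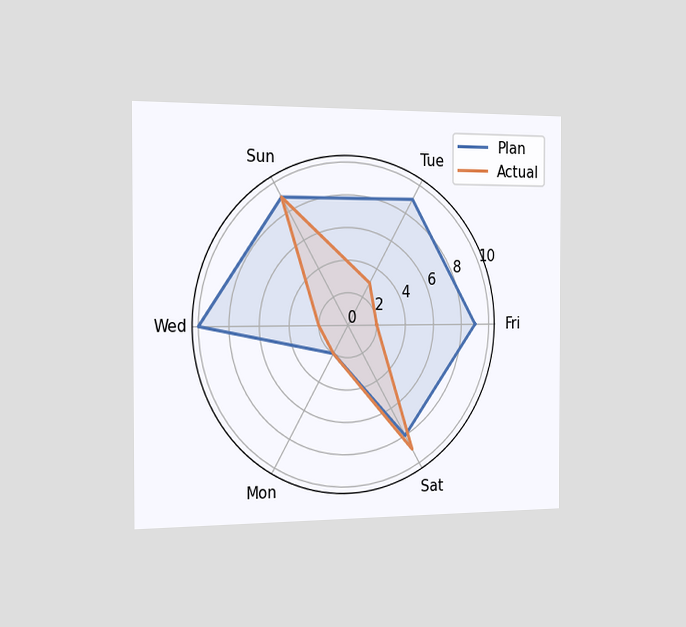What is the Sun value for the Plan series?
The chart is viewed slightly from the left. On the Sun axis, Plan reaches 9.

9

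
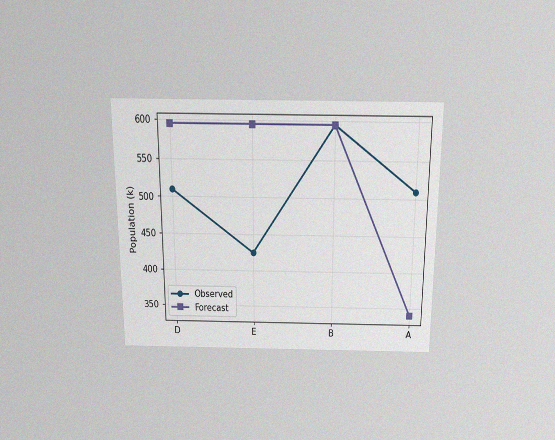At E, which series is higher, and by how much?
The chart is viewed slightly from above, with some photo noise. At E, Forecast sits above the other line by 170k.

Forecast, by 170k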